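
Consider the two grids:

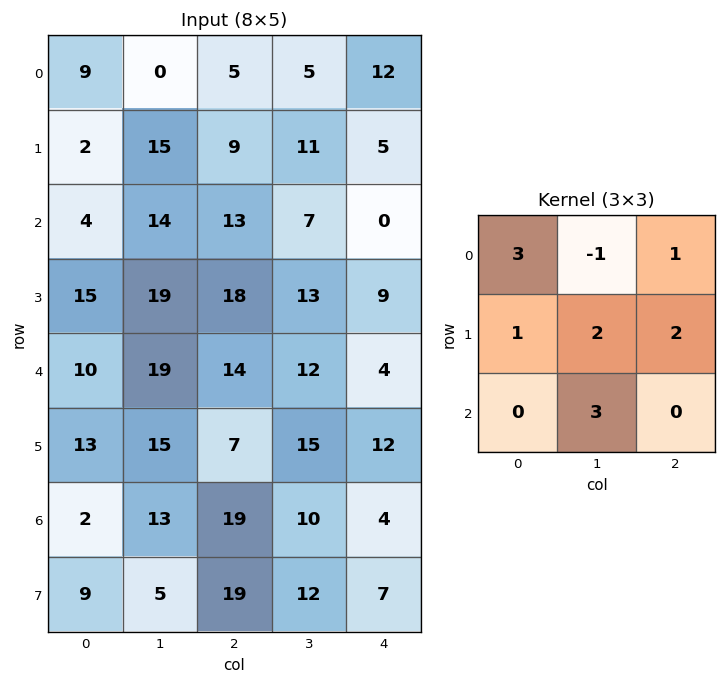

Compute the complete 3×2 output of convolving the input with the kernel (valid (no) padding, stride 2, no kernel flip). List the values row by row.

Output[0,0]: The receptive field on the input at this output position is [9 0 5 / 2 15 9 / 4 14 13]. Elementwise product with the kernel and sum: 9·3 + 0·-1 + 5·1 + 2·1 + 15·2 + 9·2 + 14·3.
Output[0,1]: The receptive field on the input at this output position is [5 5 12 / 9 11 5 / 13 7 0]. Elementwise product with the kernel and sum: 5·3 + 5·-1 + 12·1 + 9·1 + 11·2 + 5·2 + 7·3.

124 84
157 130
121 125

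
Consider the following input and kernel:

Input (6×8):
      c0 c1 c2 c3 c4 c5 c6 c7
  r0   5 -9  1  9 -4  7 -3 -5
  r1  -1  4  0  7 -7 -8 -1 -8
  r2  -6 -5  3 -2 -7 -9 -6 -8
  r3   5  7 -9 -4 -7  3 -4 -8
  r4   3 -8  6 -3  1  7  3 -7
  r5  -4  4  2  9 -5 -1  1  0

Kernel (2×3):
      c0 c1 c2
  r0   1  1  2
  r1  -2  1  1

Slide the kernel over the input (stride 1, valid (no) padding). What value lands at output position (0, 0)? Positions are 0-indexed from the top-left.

4

The receptive field on the input at this output position is [5 -9 1 / -1 4 0]. Elementwise product with the kernel and sum: 5·1 + -9·1 + 1·2 + -1·-2 + 4·1 + 0·1.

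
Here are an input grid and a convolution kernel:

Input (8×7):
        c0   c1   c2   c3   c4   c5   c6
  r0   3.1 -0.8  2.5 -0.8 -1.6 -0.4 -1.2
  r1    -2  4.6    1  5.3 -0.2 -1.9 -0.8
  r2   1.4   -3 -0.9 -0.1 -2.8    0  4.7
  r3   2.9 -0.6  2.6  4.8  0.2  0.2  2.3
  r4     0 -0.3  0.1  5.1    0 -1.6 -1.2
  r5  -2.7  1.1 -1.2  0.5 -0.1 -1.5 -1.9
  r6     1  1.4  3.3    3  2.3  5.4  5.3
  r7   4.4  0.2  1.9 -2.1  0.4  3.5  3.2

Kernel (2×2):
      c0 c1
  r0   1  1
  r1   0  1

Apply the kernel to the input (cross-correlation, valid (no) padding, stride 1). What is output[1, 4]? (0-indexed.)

-2.1

The receptive field on the input at this output position is [-0.2 -1.9 / -2.8 0]. Elementwise product with the kernel and sum: -0.2·1 + -1.9·1 + 0·1.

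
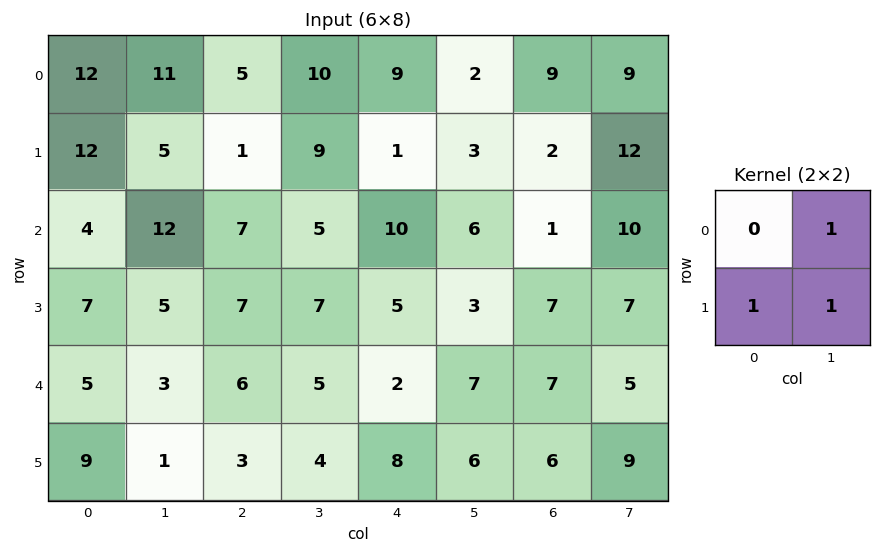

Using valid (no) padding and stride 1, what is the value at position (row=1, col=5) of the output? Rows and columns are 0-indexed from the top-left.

9

The receptive field on the input at this output position is [3 2 / 6 1]. Elementwise product with the kernel and sum: 2·1 + 6·1 + 1·1.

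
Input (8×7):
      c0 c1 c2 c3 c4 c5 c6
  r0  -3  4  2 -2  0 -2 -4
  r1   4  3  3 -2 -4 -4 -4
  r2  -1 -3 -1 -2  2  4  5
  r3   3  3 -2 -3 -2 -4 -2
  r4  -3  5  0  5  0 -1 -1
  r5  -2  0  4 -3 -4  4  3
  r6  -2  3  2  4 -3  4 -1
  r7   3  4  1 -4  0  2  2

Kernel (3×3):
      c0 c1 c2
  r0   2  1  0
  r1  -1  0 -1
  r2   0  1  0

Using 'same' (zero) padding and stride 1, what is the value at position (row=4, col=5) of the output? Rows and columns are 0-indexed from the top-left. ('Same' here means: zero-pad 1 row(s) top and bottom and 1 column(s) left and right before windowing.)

-3

The receptive field on the zero-padded input at this output position is [-2 -4 -2 / 0 -1 -1 / -4 4 3]. Elementwise product with the kernel and sum: -2·2 + -4·1 + 0·-1 + -1·-1 + 4·1.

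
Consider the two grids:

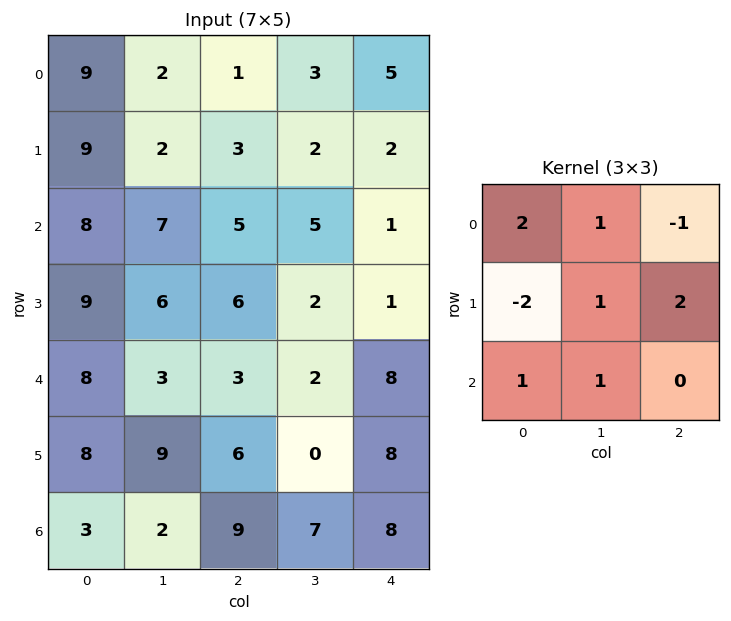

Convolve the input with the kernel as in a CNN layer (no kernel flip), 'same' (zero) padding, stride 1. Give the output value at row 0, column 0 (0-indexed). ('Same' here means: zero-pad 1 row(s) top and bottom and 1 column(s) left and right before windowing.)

The receptive field on the zero-padded input at this output position is [0 0 0 / 0 9 2 / 0 9 2]. Elementwise product with the kernel and sum: 0·2 + 0·1 + 0·-1 + 0·-2 + 9·1 + 2·2 + 0·1 + 9·1.

22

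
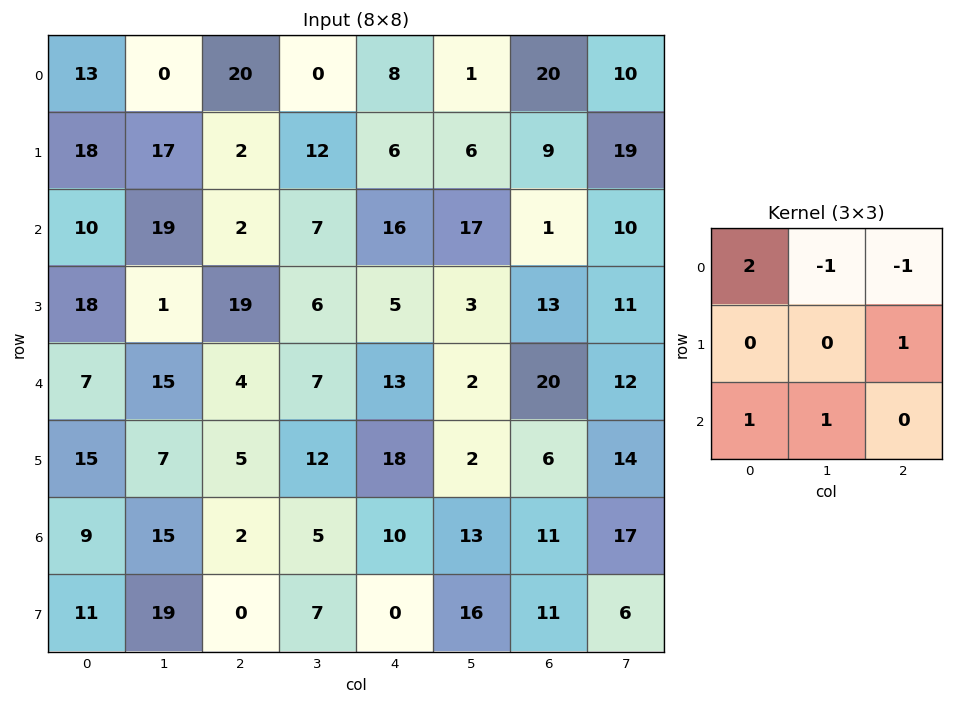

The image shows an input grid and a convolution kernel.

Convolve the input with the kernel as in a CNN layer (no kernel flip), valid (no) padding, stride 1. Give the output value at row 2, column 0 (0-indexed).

The receptive field on the input at this output position is [10 19 2 / 18 1 19 / 7 15 4]. Elementwise product with the kernel and sum: 10·2 + 19·-1 + 2·-1 + 19·1 + 7·1 + 15·1.

40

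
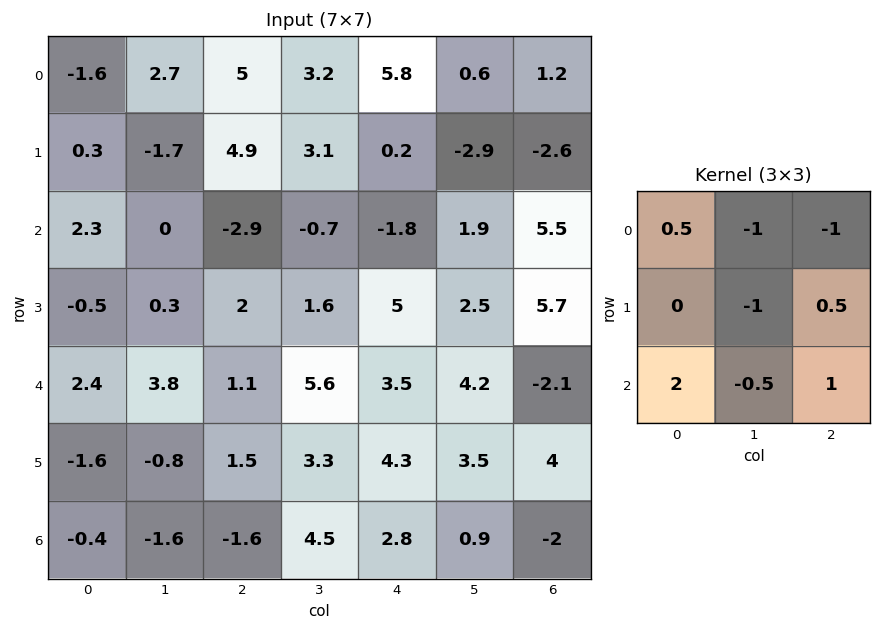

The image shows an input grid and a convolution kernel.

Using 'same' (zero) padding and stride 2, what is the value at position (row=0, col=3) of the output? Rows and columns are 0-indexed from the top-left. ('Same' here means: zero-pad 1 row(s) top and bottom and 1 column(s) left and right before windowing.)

The receptive field on the zero-padded input at this output position is [0 0 0 / 0.6 1.2 0 / -2.9 -2.6 0]. Elementwise product with the kernel and sum: 0·0.5 + 0·-1 + 0·-1 + 1.2·-1 + 0·0.5 + -2.9·2 + -2.6·-0.5 + 0·1.

-5.7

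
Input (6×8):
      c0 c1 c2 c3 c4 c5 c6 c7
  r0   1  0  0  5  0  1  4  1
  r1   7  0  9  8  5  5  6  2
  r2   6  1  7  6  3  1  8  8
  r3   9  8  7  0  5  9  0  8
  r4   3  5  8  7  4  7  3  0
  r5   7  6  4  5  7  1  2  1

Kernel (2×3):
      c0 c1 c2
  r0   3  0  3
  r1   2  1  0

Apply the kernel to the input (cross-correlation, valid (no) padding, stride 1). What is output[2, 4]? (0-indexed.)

52

The receptive field on the input at this output position is [3 1 8 / 5 9 0]. Elementwise product with the kernel and sum: 3·3 + 8·3 + 5·2 + 9·1.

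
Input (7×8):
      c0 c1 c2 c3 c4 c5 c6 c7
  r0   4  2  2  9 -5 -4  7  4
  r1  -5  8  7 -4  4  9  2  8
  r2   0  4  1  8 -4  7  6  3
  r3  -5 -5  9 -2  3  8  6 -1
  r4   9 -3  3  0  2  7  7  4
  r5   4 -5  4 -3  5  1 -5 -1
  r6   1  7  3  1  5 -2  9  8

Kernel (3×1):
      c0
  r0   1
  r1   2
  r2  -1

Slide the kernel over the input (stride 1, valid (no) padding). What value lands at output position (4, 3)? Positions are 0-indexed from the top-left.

-7

The receptive field on the input at this output position is [0 / -3 / 1]. Elementwise product with the kernel and sum: 0·1 + -3·2 + 1·-1.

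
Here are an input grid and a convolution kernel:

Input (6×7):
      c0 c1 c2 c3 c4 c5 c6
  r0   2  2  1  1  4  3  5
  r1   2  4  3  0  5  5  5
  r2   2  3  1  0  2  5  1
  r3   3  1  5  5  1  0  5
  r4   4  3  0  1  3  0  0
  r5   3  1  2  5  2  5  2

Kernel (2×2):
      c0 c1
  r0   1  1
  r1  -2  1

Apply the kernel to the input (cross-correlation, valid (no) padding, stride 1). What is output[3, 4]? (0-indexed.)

The receptive field on the input at this output position is [1 0 / 3 0]. Elementwise product with the kernel and sum: 1·1 + 0·1 + 3·-2 + 0·1.

-5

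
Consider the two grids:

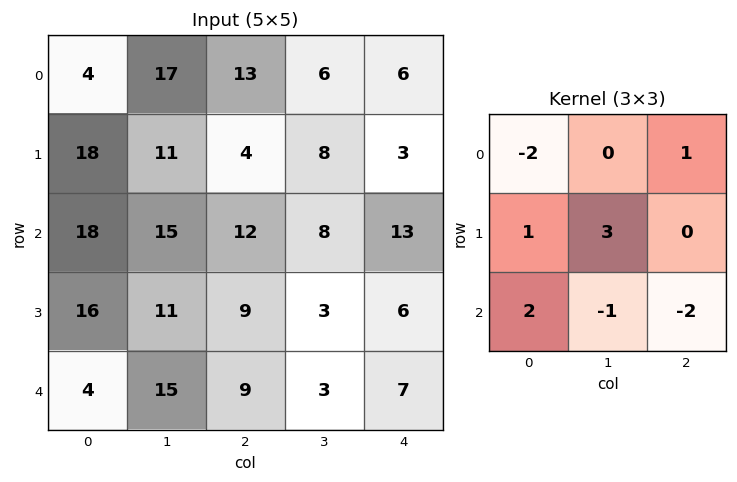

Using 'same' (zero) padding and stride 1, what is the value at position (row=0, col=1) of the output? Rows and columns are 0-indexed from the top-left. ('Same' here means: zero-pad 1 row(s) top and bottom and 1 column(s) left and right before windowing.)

72

The receptive field on the zero-padded input at this output position is [0 0 0 / 4 17 13 / 18 11 4]. Elementwise product with the kernel and sum: 0·-2 + 0·1 + 4·1 + 17·3 + 18·2 + 11·-1 + 4·-2.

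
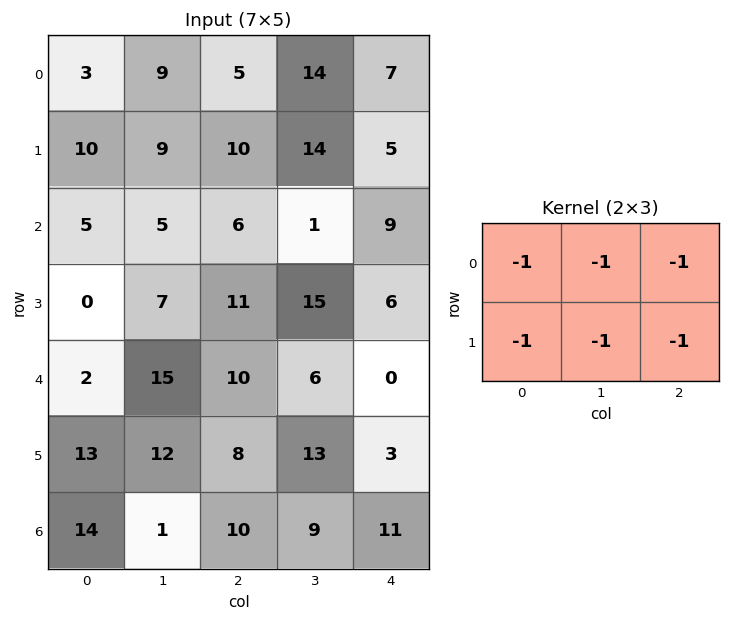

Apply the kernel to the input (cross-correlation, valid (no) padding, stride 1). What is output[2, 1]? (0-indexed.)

-45

The receptive field on the input at this output position is [5 6 1 / 7 11 15]. Elementwise product with the kernel and sum: 5·-1 + 6·-1 + 1·-1 + 7·-1 + 11·-1 + 15·-1.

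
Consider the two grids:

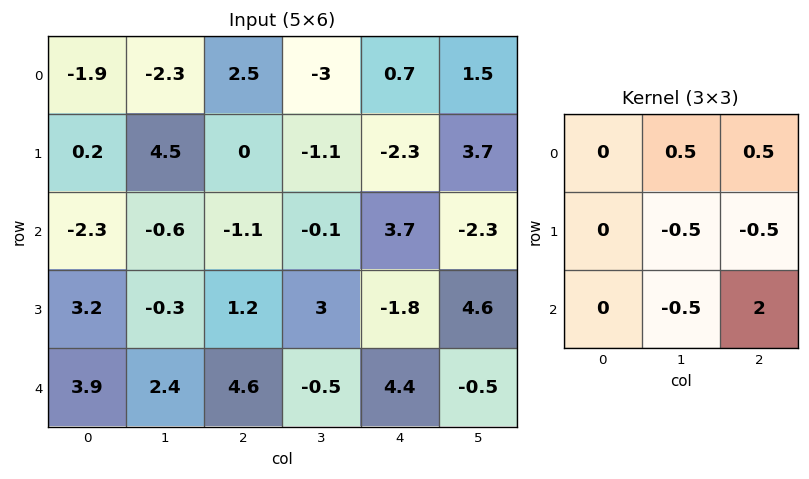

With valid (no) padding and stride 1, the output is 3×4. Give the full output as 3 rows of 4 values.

-4.05 0.65 8 -6.05
5.65 5.45 -8.6 10.1
6.7 -6 10.25 -3.9

Output[0,0]: The receptive field on the input at this output position is [-1.9 -2.3 2.5 / 0.2 4.5 0 / -2.3 -0.6 -1.1]. Elementwise product with the kernel and sum: -2.3·0.5 + 2.5·0.5 + 4.5·-0.5 + 0·-0.5 + -0.6·-0.5 + -1.1·2.
Output[0,1]: The receptive field on the input at this output position is [-2.3 2.5 -3 / 4.5 0 -1.1 / -0.6 -1.1 -0.1]. Elementwise product with the kernel and sum: 2.5·0.5 + -3·0.5 + 0·-0.5 + -1.1·-0.5 + -1.1·-0.5 + -0.1·2.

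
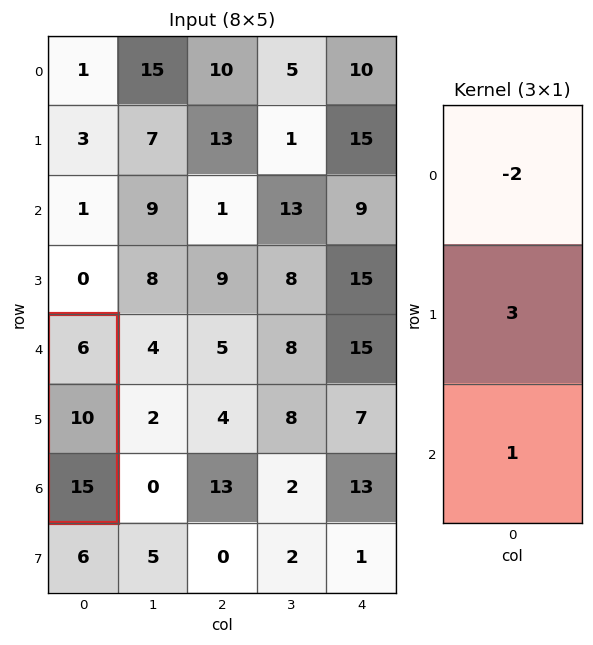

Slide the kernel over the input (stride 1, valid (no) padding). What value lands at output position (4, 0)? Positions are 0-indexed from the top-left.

33

The receptive field on the input at this output position is [6 / 10 / 15]. Elementwise product with the kernel and sum: 6·-2 + 10·3 + 15·1.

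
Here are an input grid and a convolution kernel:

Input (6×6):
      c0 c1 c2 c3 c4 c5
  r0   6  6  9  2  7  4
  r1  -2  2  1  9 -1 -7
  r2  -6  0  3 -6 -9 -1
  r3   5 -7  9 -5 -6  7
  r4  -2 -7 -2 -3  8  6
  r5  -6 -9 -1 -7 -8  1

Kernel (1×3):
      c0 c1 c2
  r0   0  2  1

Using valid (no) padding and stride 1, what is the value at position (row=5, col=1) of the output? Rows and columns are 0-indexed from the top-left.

-9

The receptive field on the input at this output position is [-9 -1 -7]. Elementwise product with the kernel and sum: -1·2 + -7·1.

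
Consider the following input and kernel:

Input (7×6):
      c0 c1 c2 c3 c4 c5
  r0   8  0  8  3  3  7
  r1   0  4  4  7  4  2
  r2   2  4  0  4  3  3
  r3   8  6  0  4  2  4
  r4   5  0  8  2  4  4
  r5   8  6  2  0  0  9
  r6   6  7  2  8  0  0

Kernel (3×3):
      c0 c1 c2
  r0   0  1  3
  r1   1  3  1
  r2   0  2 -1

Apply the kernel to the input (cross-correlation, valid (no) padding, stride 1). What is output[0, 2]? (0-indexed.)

The receptive field on the input at this output position is [8 3 3 / 4 7 4 / 0 4 3]. Elementwise product with the kernel and sum: 3·1 + 3·3 + 4·1 + 7·3 + 4·1 + 4·2 + 3·-1.

46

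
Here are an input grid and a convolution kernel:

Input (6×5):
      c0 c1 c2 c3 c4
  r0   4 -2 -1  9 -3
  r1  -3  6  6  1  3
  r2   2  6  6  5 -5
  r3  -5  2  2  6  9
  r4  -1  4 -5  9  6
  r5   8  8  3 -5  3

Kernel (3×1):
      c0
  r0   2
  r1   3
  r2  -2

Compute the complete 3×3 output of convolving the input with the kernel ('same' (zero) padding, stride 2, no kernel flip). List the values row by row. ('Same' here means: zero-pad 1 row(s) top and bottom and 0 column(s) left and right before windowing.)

18 -15 -15
10 26 -27
-29 -17 30

Output[0,0]: The receptive field on the zero-padded input at this output position is [0 / 4 / -3]. Elementwise product with the kernel and sum: 0·2 + 4·3 + -3·-2.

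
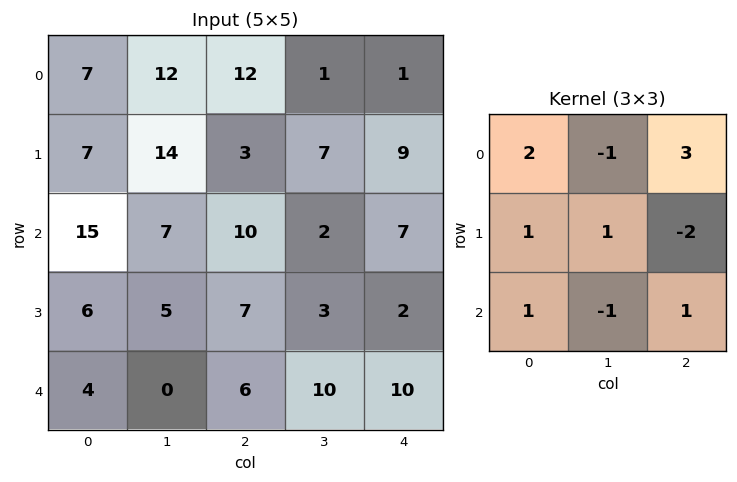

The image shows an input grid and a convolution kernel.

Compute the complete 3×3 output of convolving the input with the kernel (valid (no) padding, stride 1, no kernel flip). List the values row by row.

Output[0,0]: The receptive field on the input at this output position is [7 12 12 / 7 14 3 / 15 7 10]. Elementwise product with the kernel and sum: 7·2 + 12·-1 + 12·3 + 7·1 + 14·1 + 3·-2 + 15·1 + 7·-1 + 10·1.

71 17 33
19 60 30
60 20 51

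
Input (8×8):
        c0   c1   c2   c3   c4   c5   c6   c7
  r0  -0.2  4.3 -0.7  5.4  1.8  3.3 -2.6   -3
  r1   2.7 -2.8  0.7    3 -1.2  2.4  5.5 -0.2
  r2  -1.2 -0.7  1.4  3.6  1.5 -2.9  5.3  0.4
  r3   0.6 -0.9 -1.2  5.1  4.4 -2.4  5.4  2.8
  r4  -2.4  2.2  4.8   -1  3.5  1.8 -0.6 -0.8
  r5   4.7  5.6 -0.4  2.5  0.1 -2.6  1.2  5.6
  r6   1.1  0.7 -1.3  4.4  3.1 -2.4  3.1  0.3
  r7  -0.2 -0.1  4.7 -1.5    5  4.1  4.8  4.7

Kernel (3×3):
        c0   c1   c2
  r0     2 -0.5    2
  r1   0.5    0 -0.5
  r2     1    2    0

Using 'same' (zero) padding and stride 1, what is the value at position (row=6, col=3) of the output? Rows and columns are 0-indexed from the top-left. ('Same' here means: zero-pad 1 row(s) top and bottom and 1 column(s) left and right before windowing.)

-2.35

The receptive field on the zero-padded input at this output position is [-0.4 2.5 0.1 / -1.3 4.4 3.1 / 4.7 -1.5 5]. Elementwise product with the kernel and sum: -0.4·2 + 2.5·-0.5 + 0.1·2 + -1.3·0.5 + 3.1·-0.5 + 4.7·1 + -1.5·2.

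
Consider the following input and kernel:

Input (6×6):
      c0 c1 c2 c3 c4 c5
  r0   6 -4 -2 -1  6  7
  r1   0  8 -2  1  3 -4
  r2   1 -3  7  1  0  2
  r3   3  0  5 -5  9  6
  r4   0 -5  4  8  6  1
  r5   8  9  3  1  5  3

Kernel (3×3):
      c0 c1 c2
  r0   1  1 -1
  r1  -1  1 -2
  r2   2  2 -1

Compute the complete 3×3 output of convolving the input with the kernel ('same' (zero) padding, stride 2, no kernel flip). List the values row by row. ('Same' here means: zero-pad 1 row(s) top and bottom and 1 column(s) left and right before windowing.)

6 15 5
5 28 5
20 26 3

Output[0,0]: The receptive field on the zero-padded input at this output position is [0 0 0 / 0 6 -4 / 0 0 8]. Elementwise product with the kernel and sum: 0·1 + 0·1 + 0·-1 + 0·-1 + 6·1 + -4·-2 + 0·2 + 0·2 + 8·-1.
Output[0,1]: The receptive field on the zero-padded input at this output position is [0 0 0 / -4 -2 -1 / 8 -2 1]. Elementwise product with the kernel and sum: 0·1 + 0·1 + 0·-1 + -4·-1 + -2·1 + -1·-2 + 8·2 + -2·2 + 1·-1.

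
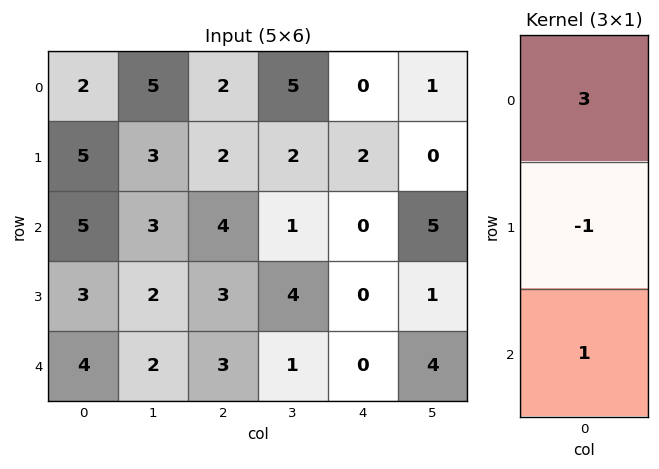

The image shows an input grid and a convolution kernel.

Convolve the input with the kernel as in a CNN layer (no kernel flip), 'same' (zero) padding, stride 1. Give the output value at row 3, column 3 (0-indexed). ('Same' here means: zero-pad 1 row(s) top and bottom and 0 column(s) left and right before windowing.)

The receptive field on the zero-padded input at this output position is [1 / 4 / 1]. Elementwise product with the kernel and sum: 1·3 + 4·-1 + 1·1.

0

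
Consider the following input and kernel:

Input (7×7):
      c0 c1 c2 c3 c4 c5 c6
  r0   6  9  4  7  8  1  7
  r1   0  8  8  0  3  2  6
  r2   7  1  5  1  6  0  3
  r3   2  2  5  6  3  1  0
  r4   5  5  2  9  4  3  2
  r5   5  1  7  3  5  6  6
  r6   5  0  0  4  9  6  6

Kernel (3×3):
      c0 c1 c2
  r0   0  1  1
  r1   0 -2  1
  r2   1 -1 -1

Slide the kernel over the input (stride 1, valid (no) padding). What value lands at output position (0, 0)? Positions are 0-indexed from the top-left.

6

The receptive field on the input at this output position is [6 9 4 / 0 8 8 / 7 1 5]. Elementwise product with the kernel and sum: 9·1 + 4·1 + 8·-2 + 8·1 + 7·1 + 1·-1 + 5·-1.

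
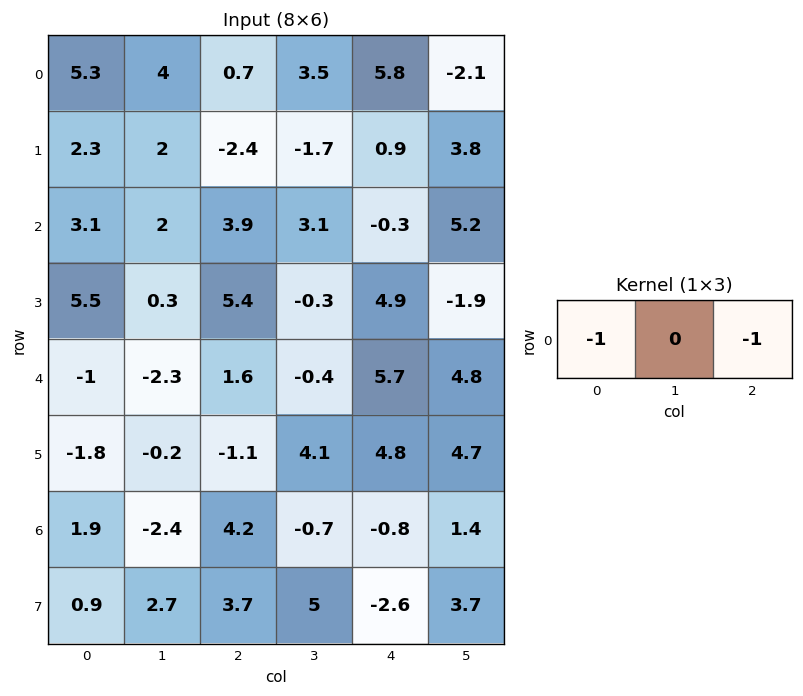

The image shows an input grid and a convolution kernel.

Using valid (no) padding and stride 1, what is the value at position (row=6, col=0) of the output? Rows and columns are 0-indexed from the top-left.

-6.1

The receptive field on the input at this output position is [1.9 -2.4 4.2]. Elementwise product with the kernel and sum: 1.9·-1 + 4.2·-1.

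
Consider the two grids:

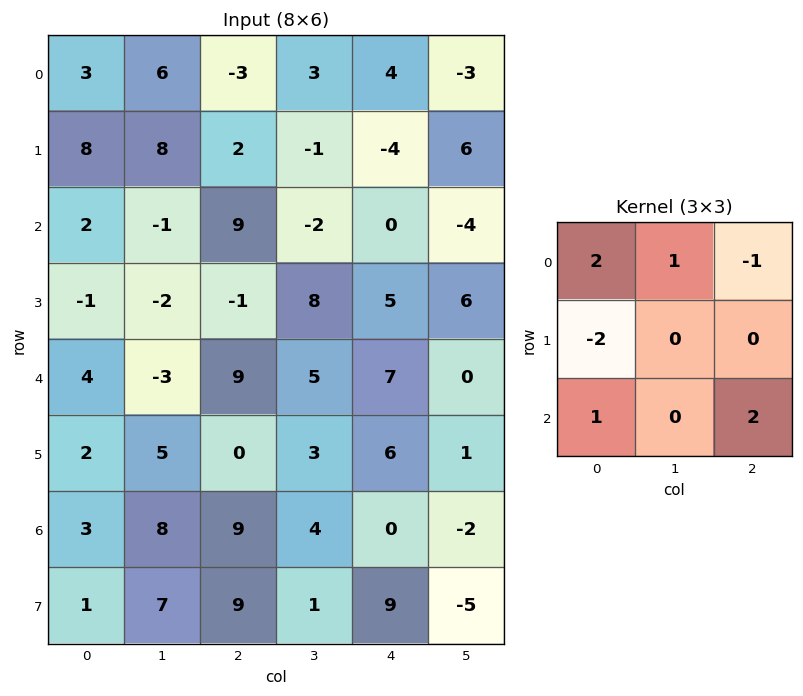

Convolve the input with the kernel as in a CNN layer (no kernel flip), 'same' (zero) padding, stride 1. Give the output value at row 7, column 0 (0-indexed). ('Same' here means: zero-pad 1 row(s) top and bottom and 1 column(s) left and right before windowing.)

-5

The receptive field on the zero-padded input at this output position is [0 3 8 / 0 1 7 / 0 0 0]. Elementwise product with the kernel and sum: 0·2 + 3·1 + 8·-1 + 0·-2 + 0·1 + 0·2.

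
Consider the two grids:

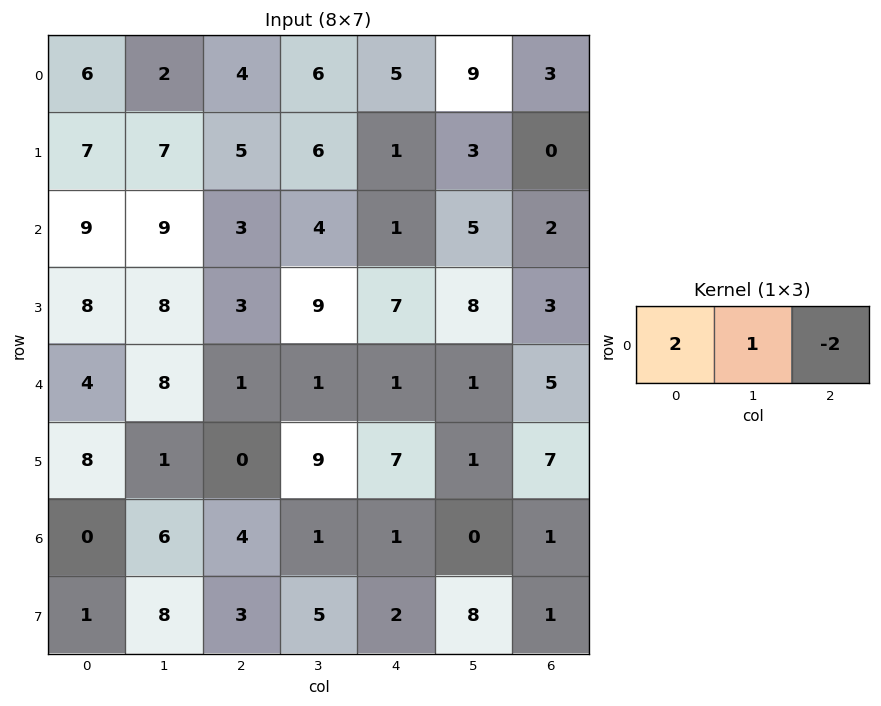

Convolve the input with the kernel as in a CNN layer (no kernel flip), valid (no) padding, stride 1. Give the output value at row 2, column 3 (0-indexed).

The receptive field on the input at this output position is [4 1 5]. Elementwise product with the kernel and sum: 4·2 + 1·1 + 5·-2.

-1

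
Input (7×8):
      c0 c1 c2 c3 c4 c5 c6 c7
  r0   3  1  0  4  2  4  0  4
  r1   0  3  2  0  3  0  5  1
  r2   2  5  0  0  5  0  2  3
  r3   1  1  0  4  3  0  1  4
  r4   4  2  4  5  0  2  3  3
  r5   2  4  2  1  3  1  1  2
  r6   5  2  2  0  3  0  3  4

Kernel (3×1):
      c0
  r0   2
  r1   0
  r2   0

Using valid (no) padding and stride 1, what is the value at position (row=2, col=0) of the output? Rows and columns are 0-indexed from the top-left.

4

The receptive field on the input at this output position is [2 / 1 / 4]. Elementwise product with the kernel and sum: 2·2.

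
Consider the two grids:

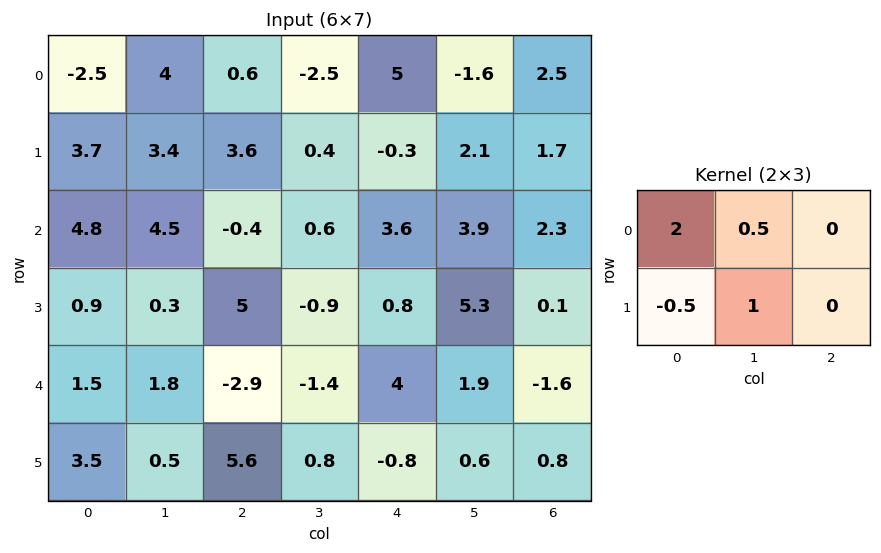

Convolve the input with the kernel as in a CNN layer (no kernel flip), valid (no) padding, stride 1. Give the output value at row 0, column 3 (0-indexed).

The receptive field on the input at this output position is [-2.5 5 -1.6 / 0.4 -0.3 2.1]. Elementwise product with the kernel and sum: -2.5·2 + 5·0.5 + 0.4·-0.5 + -0.3·1.

-3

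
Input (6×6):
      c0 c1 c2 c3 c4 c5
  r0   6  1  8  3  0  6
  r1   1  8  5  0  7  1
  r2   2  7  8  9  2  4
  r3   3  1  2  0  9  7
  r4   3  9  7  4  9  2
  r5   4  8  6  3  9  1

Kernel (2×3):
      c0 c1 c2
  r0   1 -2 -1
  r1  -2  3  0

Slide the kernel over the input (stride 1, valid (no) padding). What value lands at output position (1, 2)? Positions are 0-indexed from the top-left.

9

The receptive field on the input at this output position is [5 0 7 / 8 9 2]. Elementwise product with the kernel and sum: 5·1 + 0·-2 + 7·-1 + 8·-2 + 9·3.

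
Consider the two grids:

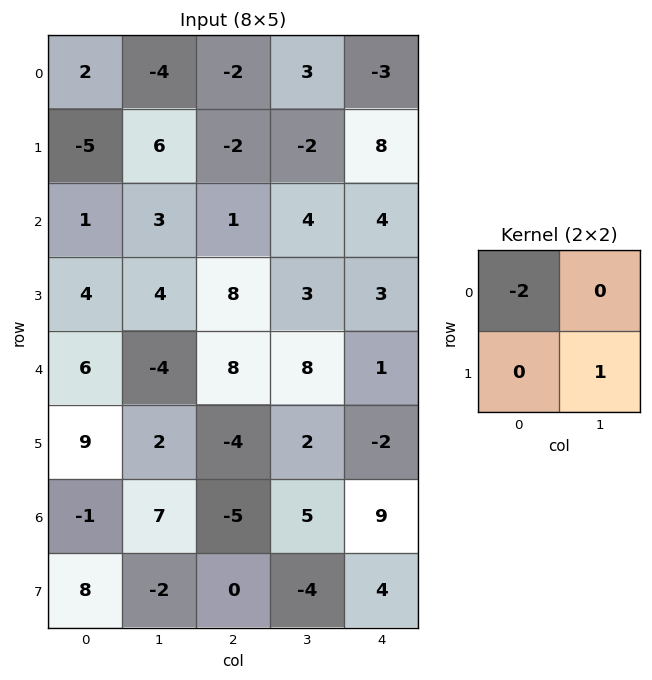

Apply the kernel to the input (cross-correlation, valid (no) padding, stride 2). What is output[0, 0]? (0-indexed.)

The receptive field on the input at this output position is [2 -4 / -5 6]. Elementwise product with the kernel and sum: 2·-2 + 6·1.

2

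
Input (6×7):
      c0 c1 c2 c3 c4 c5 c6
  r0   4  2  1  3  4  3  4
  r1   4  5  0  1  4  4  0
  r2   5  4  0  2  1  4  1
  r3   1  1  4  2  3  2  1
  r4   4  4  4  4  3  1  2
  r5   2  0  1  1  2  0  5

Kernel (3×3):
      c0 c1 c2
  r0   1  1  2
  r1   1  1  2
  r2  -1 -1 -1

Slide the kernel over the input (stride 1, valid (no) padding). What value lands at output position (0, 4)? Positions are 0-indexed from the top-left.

The receptive field on the input at this output position is [4 3 4 / 4 4 0 / 1 4 1]. Elementwise product with the kernel and sum: 4·1 + 3·1 + 4·2 + 4·1 + 4·1 + 0·2 + 1·-1 + 4·-1 + 1·-1.

17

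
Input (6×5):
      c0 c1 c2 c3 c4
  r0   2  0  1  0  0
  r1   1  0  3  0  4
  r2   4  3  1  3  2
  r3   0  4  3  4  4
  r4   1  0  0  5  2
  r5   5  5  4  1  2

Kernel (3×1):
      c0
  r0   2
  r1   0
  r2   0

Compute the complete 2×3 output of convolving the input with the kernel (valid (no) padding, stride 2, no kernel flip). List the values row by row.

Output[0,0]: The receptive field on the input at this output position is [2 / 1 / 4]. Elementwise product with the kernel and sum: 2·2.

4 2 0
8 2 4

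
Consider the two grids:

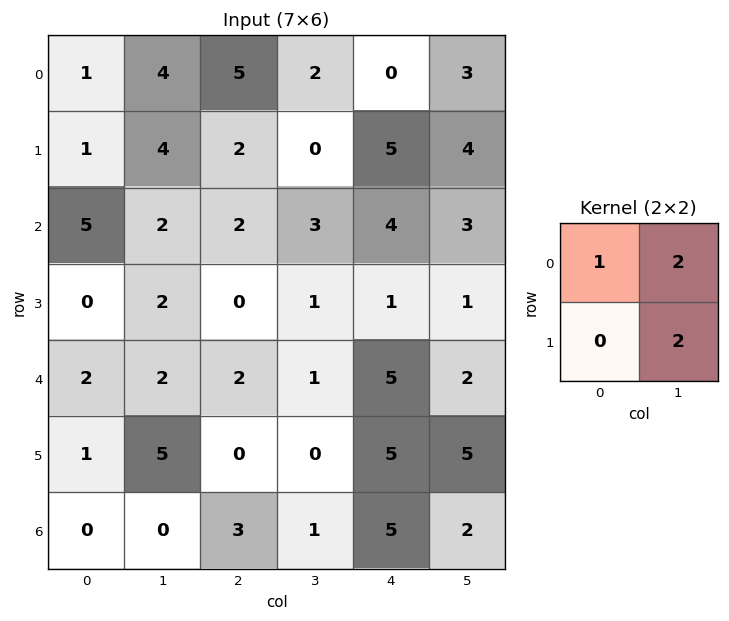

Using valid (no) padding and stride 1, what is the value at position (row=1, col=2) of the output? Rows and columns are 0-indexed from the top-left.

8

The receptive field on the input at this output position is [2 0 / 2 3]. Elementwise product with the kernel and sum: 2·1 + 0·2 + 3·2.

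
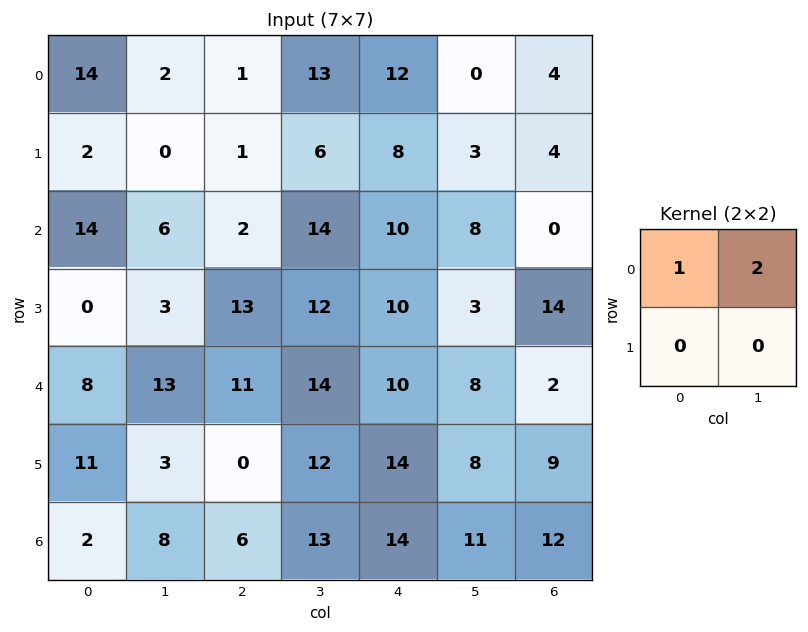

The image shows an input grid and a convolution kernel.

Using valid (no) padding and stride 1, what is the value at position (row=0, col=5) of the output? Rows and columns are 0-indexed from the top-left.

The receptive field on the input at this output position is [0 4 / 3 4]. Elementwise product with the kernel and sum: 0·1 + 4·2.

8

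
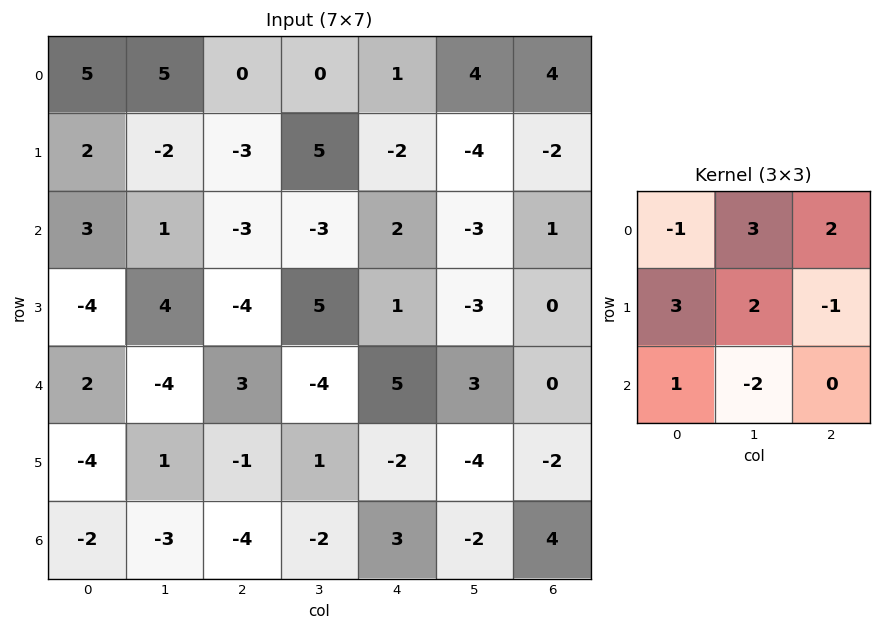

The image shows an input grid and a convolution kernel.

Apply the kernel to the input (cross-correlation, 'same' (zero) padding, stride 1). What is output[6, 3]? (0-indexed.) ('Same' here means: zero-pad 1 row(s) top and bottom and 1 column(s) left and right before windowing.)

The receptive field on the zero-padded input at this output position is [-1 1 -2 / -4 -2 3 / 0 0 0]. Elementwise product with the kernel and sum: -1·-1 + 1·3 + -2·2 + -4·3 + -2·2 + 3·-1 + 0·1 + 0·-2.

-19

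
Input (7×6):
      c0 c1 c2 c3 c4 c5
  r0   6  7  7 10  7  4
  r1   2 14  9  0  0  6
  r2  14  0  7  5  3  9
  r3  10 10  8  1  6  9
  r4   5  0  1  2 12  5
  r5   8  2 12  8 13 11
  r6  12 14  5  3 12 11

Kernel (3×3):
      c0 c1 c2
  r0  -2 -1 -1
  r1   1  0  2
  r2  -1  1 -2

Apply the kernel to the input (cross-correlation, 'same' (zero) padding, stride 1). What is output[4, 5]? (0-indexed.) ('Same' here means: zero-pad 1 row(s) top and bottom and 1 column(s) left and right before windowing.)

-11

The receptive field on the zero-padded input at this output position is [6 9 0 / 12 5 0 / 13 11 0]. Elementwise product with the kernel and sum: 6·-2 + 9·-1 + 0·-1 + 12·1 + 0·2 + 13·-1 + 11·1 + 0·-2.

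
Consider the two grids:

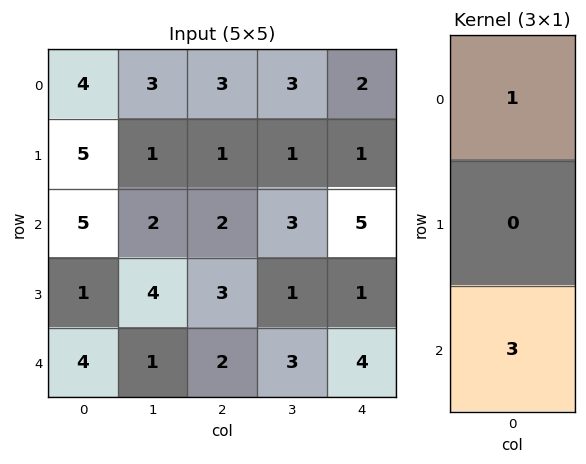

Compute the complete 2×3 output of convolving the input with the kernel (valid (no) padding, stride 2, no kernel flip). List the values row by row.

Output[0,0]: The receptive field on the input at this output position is [4 / 5 / 5]. Elementwise product with the kernel and sum: 4·1 + 5·3.
Output[0,1]: The receptive field on the input at this output position is [3 / 1 / 2]. Elementwise product with the kernel and sum: 3·1 + 2·3.

19 9 17
17 8 17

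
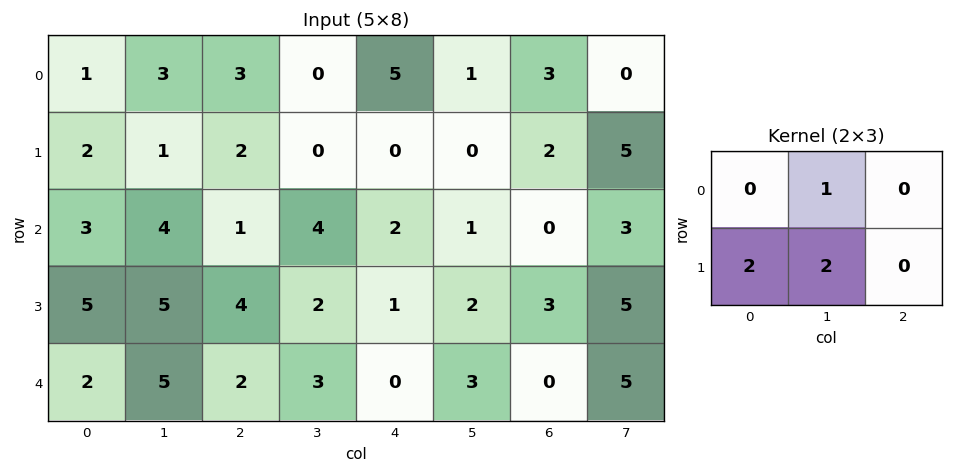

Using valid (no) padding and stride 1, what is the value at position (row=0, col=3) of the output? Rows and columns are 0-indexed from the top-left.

The receptive field on the input at this output position is [0 5 1 / 0 0 0]. Elementwise product with the kernel and sum: 5·1 + 0·2 + 0·2.

5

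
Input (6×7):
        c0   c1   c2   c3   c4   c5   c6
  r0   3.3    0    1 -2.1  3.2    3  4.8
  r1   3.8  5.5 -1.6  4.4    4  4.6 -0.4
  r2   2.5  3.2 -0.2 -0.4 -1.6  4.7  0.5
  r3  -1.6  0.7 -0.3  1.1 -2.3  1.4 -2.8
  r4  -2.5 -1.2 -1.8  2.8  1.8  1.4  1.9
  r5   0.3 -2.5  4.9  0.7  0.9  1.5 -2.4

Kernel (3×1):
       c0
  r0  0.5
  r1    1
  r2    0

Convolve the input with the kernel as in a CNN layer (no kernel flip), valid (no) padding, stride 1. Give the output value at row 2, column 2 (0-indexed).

-0.4

The receptive field on the input at this output position is [-0.2 / -0.3 / -1.8]. Elementwise product with the kernel and sum: -0.2·0.5 + -0.3·1.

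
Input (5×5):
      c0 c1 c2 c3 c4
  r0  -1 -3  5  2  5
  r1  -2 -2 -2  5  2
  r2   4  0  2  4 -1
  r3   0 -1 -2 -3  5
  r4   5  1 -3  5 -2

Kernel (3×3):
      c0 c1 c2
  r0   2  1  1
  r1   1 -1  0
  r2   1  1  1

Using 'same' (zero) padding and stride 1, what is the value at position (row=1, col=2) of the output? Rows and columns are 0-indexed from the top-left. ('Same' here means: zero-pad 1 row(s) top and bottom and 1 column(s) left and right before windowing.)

7

The receptive field on the zero-padded input at this output position is [-3 5 2 / -2 -2 5 / 0 2 4]. Elementwise product with the kernel and sum: -3·2 + 5·1 + 2·1 + -2·1 + -2·-1 + 0·1 + 2·1 + 4·1.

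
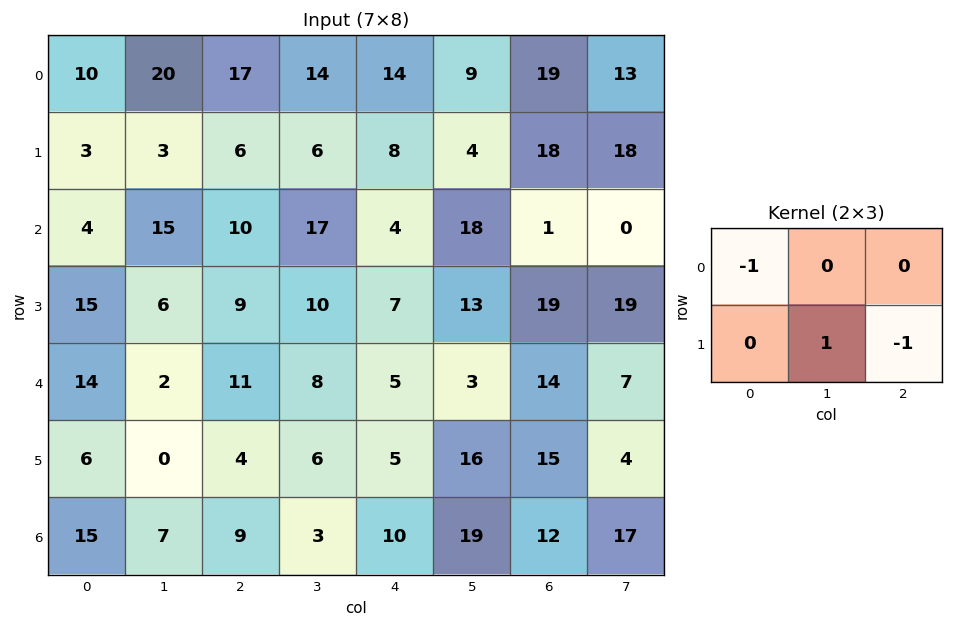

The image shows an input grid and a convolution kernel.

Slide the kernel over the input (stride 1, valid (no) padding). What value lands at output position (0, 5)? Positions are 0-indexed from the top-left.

The receptive field on the input at this output position is [9 19 13 / 4 18 18]. Elementwise product with the kernel and sum: 9·-1 + 18·1 + 18·-1.

-9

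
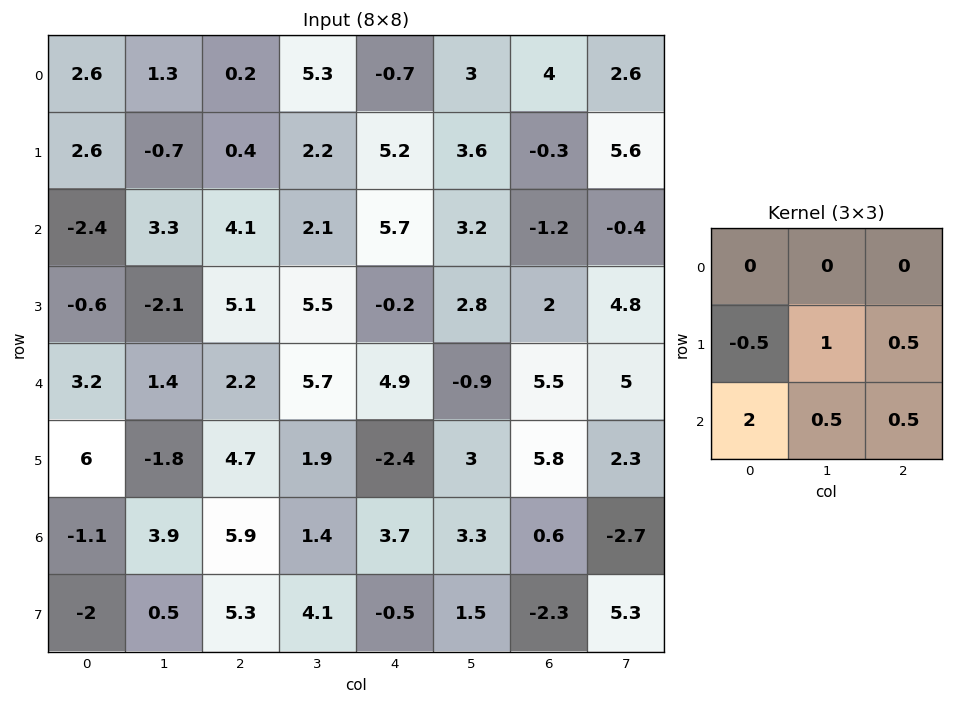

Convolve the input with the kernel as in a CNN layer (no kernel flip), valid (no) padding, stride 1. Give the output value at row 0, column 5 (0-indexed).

6.3

The receptive field on the input at this output position is [3 4 2.6 / 3.6 -0.3 5.6 / 3.2 -1.2 -0.4]. Elementwise product with the kernel and sum: 3.6·-0.5 + -0.3·1 + 5.6·0.5 + 3.2·2 + -1.2·0.5 + -0.4·0.5.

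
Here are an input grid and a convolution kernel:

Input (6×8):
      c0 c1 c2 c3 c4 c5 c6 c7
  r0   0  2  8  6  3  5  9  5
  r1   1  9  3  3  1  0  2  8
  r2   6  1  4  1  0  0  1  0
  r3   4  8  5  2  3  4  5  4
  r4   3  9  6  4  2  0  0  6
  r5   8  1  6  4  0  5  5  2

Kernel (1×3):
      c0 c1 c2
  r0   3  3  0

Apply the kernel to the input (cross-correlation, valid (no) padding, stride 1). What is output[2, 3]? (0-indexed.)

The receptive field on the input at this output position is [1 0 0]. Elementwise product with the kernel and sum: 1·3 + 0·3.

3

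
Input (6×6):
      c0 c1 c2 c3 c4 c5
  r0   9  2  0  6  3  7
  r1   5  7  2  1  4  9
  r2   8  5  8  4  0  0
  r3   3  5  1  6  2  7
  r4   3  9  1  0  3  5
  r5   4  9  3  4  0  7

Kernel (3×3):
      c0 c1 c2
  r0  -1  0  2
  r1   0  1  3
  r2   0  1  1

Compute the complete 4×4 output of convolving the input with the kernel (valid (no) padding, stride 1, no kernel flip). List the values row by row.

Output[0,0]: The receptive field on the input at this output position is [9 2 0 / 5 7 2 / 8 5 8]. Elementwise product with the kernel and sum: 9·-1 + 0·2 + 7·1 + 2·3 + 5·1 + 8·1.

17 27 23 39
34 22 18 26
26 23 7 27
23 15 16 33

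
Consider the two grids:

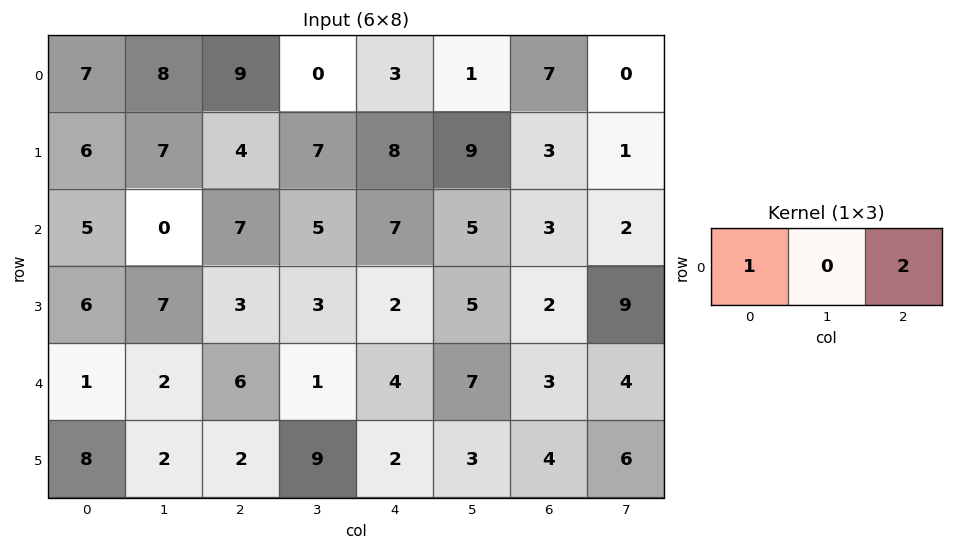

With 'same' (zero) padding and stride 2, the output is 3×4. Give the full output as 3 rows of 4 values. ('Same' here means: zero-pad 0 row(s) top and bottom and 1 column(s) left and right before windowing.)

16 8 2 1
0 10 15 9
4 4 15 15

Output[0,0]: The receptive field on the zero-padded input at this output position is [0 7 8]. Elementwise product with the kernel and sum: 0·1 + 8·2.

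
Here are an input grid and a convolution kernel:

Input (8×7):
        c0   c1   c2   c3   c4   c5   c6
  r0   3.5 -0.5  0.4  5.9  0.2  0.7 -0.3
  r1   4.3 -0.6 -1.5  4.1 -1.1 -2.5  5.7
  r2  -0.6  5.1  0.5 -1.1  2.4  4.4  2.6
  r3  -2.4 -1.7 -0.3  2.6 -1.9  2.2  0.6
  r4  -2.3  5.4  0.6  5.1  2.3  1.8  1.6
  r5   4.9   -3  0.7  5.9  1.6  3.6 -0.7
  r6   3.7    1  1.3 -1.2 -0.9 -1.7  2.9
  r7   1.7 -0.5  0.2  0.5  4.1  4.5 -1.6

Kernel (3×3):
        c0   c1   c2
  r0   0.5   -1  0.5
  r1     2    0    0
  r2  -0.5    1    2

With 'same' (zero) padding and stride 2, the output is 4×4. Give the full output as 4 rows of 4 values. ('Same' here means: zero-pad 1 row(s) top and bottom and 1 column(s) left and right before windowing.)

3.1 6 3.65 8.35
-10.4 19.2 0.9 1.35
0.45 25.55 20.35 1.6
-5.7 4.2 13.6 -4.75

Output[0,0]: The receptive field on the zero-padded input at this output position is [0 0 0 / 0 3.5 -0.5 / 0 4.3 -0.6]. Elementwise product with the kernel and sum: 0·0.5 + 0·-1 + 0·0.5 + 0·2 + 0·-0.5 + 4.3·1 + -0.6·2.
Output[0,1]: The receptive field on the zero-padded input at this output position is [0 0 0 / -0.5 0.4 5.9 / -0.6 -1.5 4.1]. Elementwise product with the kernel and sum: 0·0.5 + 0·-1 + 0·0.5 + -0.5·2 + -0.6·-0.5 + -1.5·1 + 4.1·2.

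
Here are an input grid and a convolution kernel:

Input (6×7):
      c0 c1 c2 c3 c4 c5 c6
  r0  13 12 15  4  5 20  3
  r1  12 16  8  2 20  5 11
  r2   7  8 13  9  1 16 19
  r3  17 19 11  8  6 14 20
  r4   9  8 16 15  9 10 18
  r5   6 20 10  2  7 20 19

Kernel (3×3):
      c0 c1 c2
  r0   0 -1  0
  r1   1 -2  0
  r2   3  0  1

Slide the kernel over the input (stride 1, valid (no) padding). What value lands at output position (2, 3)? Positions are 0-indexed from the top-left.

50

The receptive field on the input at this output position is [9 1 16 / 8 6 14 / 15 9 10]. Elementwise product with the kernel and sum: 1·-1 + 8·1 + 6·-2 + 15·3 + 10·1.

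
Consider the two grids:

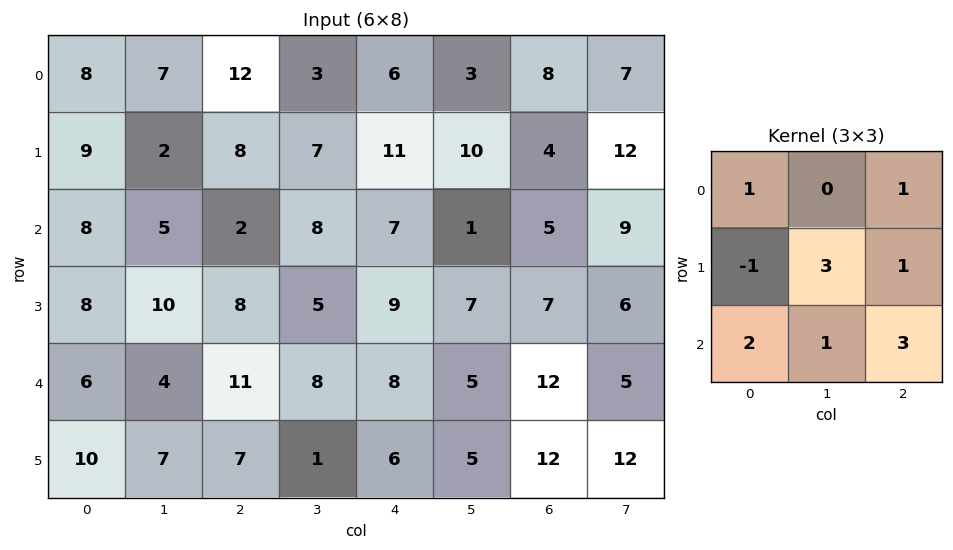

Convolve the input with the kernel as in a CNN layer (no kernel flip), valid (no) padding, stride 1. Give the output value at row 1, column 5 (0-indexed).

84

The receptive field on the input at this output position is [10 4 12 / 1 5 9 / 7 7 6]. Elementwise product with the kernel and sum: 10·1 + 12·1 + 1·-1 + 5·3 + 9·1 + 7·2 + 7·1 + 6·3.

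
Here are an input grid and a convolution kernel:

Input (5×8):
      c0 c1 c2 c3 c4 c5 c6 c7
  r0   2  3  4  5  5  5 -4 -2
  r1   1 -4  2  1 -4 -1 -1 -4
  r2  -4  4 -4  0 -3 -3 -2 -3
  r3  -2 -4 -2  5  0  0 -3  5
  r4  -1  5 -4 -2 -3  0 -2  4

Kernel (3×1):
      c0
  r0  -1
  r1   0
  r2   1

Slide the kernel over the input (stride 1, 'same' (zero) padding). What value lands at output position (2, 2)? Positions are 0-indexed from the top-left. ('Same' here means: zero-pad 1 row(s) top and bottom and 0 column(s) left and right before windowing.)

-4

The receptive field on the zero-padded input at this output position is [2 / -4 / -2]. Elementwise product with the kernel and sum: 2·-1 + -2·1.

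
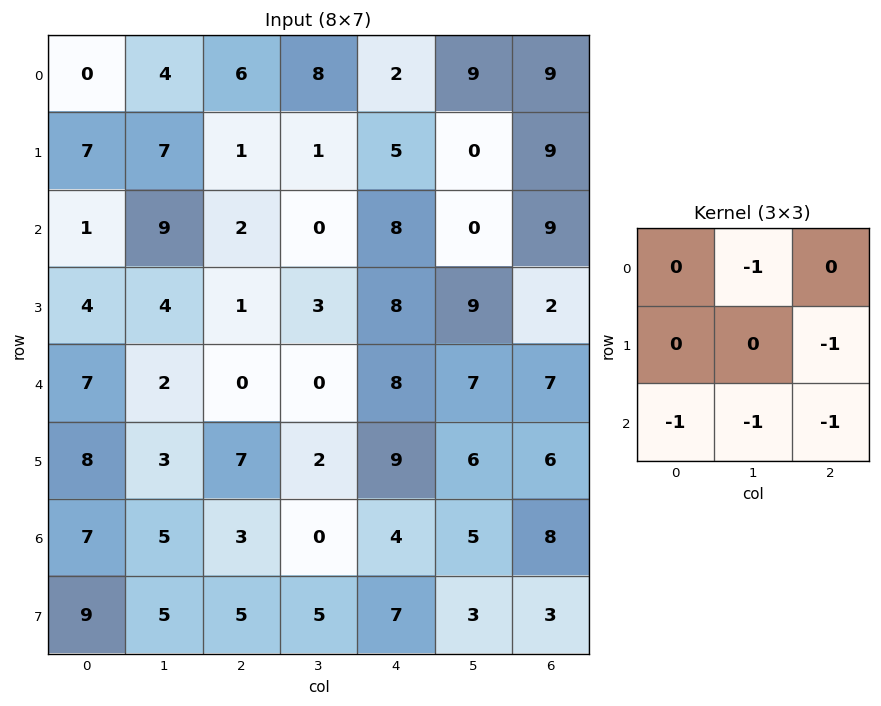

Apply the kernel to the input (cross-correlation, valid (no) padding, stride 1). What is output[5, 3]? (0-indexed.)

-29

The receptive field on the input at this output position is [2 9 6 / 0 4 5 / 5 7 3]. Elementwise product with the kernel and sum: 9·-1 + 5·-1 + 5·-1 + 7·-1 + 3·-1.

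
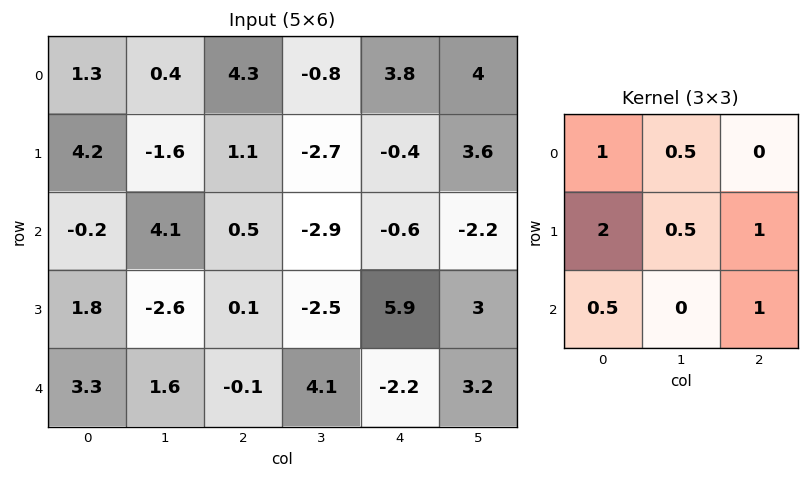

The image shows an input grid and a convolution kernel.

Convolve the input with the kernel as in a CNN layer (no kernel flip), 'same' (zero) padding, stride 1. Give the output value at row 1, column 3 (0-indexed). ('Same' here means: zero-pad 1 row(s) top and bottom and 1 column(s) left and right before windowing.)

The receptive field on the zero-padded input at this output position is [4.3 -0.8 3.8 / 1.1 -2.7 -0.4 / 0.5 -2.9 -0.6]. Elementwise product with the kernel and sum: 4.3·1 + -0.8·0.5 + 1.1·2 + -2.7·0.5 + -0.4·1 + 0.5·0.5 + -0.6·1.

4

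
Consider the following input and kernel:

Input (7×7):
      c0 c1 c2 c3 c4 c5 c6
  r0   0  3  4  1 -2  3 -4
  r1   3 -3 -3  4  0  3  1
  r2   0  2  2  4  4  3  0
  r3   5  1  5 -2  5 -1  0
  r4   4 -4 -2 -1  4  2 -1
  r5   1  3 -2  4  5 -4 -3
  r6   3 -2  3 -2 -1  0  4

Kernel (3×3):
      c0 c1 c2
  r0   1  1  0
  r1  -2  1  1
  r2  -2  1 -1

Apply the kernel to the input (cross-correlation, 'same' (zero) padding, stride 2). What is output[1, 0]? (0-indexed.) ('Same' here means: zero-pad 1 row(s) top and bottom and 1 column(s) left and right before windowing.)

The receptive field on the zero-padded input at this output position is [0 3 -3 / 0 0 2 / 0 5 1]. Elementwise product with the kernel and sum: 0·1 + 3·1 + 0·-2 + 0·1 + 2·1 + 0·-2 + 5·1 + 1·-1.

9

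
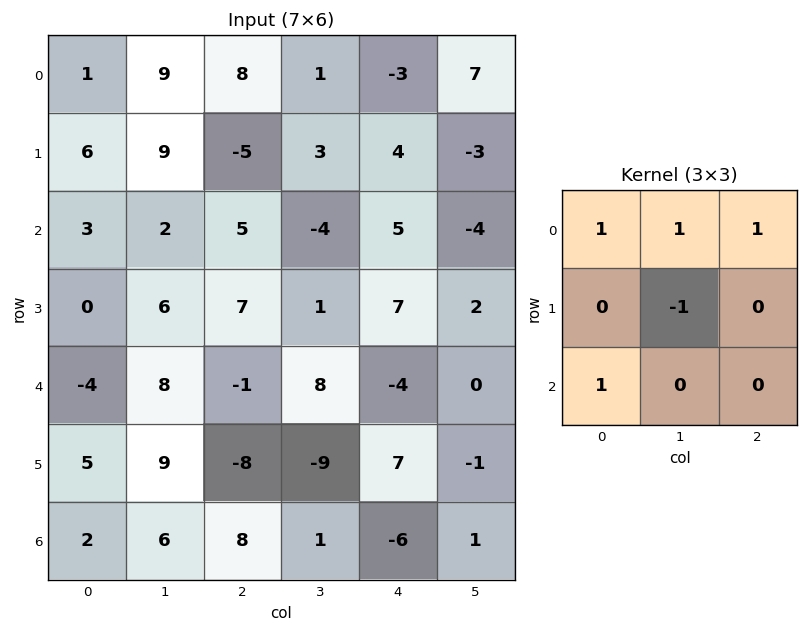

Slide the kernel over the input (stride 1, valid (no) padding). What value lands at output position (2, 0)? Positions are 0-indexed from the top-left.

0

The receptive field on the input at this output position is [3 2 5 / 0 6 7 / -4 8 -1]. Elementwise product with the kernel and sum: 3·1 + 2·1 + 5·1 + 6·-1 + -4·1.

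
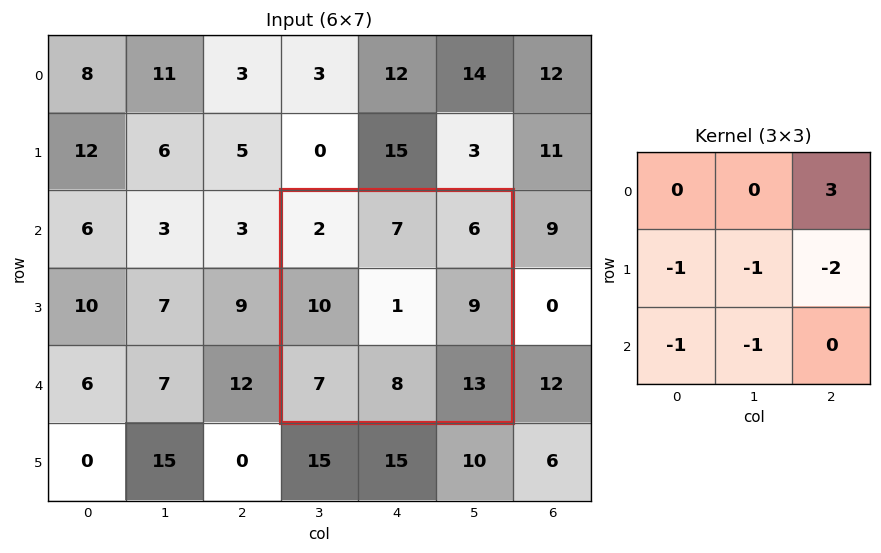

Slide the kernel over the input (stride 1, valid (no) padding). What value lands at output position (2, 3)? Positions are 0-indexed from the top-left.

-26

The receptive field on the input at this output position is [2 7 6 / 10 1 9 / 7 8 13]. Elementwise product with the kernel and sum: 6·3 + 10·-1 + 1·-1 + 9·-2 + 7·-1 + 8·-1.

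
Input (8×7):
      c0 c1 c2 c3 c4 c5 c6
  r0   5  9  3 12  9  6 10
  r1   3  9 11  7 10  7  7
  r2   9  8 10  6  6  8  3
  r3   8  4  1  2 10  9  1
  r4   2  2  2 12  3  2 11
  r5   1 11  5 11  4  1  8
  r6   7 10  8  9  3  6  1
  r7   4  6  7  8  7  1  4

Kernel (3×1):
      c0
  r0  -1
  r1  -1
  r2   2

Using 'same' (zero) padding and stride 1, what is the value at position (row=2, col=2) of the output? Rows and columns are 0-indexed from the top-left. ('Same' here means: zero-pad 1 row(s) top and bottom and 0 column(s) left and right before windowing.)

-19

The receptive field on the zero-padded input at this output position is [11 / 10 / 1]. Elementwise product with the kernel and sum: 11·-1 + 10·-1 + 1·2.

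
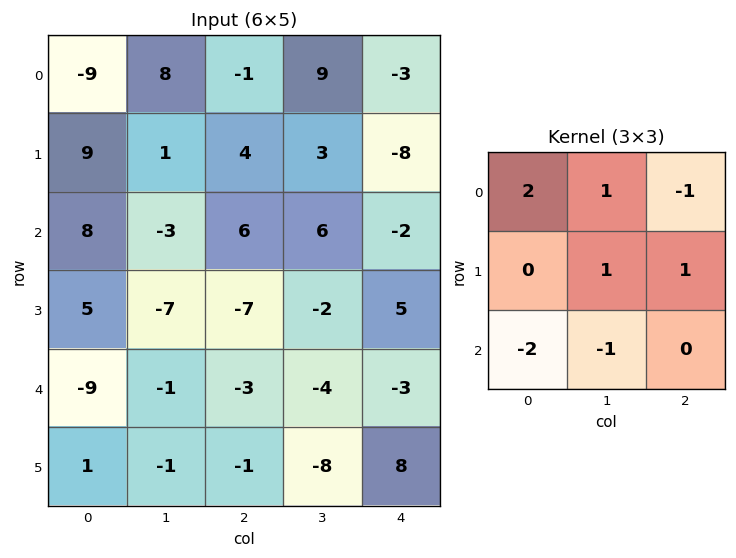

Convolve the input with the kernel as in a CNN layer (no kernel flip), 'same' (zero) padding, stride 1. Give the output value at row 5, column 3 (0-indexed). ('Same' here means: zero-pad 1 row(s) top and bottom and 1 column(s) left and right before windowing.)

-7

The receptive field on the zero-padded input at this output position is [-3 -4 -3 / -1 -8 8 / 0 0 0]. Elementwise product with the kernel and sum: -3·2 + -4·1 + -3·-1 + -8·1 + 8·1 + 0·-2 + 0·-1.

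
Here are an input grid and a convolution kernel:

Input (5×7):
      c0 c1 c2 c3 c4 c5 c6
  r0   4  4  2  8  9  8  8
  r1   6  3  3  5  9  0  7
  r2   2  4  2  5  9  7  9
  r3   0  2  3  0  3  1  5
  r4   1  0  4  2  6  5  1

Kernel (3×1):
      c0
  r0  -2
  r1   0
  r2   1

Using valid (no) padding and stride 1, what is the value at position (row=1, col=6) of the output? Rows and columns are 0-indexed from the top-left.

-9

The receptive field on the input at this output position is [7 / 9 / 5]. Elementwise product with the kernel and sum: 7·-2 + 5·1.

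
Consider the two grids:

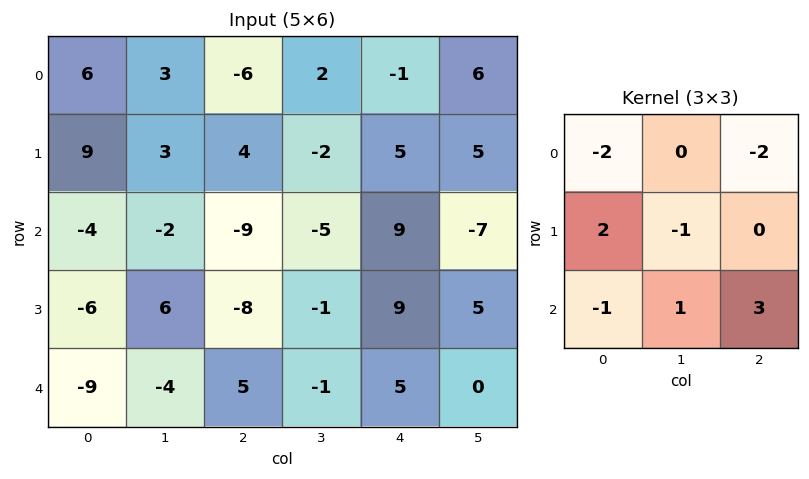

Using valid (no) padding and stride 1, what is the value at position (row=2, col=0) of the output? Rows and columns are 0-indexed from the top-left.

28

The receptive field on the input at this output position is [-4 -2 -9 / -6 6 -8 / -9 -4 5]. Elementwise product with the kernel and sum: -4·-2 + -9·-2 + -6·2 + 6·-1 + -9·-1 + -4·1 + 5·3.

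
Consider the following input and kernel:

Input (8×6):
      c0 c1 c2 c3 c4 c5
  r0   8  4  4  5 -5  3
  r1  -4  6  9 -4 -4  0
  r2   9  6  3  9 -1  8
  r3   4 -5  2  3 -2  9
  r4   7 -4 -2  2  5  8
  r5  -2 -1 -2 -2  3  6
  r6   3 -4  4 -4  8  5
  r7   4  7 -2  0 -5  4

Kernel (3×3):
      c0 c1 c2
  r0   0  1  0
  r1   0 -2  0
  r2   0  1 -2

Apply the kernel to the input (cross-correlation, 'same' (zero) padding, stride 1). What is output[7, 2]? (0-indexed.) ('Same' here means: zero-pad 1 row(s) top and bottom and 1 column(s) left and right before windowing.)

The receptive field on the zero-padded input at this output position is [-4 4 -4 / 7 -2 0 / 0 0 0]. Elementwise product with the kernel and sum: 4·1 + -2·-2 + 0·1 + 0·-2.

8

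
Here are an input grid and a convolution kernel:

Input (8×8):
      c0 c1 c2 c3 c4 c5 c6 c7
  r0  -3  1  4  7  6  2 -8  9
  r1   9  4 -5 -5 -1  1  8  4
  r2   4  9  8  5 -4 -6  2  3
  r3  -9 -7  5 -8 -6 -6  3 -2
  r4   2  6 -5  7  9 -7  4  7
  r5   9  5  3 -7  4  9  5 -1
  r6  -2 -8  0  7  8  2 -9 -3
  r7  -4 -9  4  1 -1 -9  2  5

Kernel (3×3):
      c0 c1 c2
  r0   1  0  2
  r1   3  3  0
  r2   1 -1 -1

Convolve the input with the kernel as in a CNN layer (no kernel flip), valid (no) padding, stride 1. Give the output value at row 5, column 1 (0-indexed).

The receptive field on the input at this output position is [5 3 -7 / -8 0 7 / -9 4 1]. Elementwise product with the kernel and sum: 5·1 + -7·2 + -8·3 + 0·3 + -9·1 + 4·-1 + 1·-1.

-47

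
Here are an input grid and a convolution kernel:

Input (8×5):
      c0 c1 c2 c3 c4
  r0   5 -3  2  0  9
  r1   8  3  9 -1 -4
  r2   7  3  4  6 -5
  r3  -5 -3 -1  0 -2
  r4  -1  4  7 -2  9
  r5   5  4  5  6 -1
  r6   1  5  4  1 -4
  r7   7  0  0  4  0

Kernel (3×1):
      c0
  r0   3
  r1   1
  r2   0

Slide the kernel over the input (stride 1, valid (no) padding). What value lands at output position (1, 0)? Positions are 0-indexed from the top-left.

31

The receptive field on the input at this output position is [8 / 7 / -5]. Elementwise product with the kernel and sum: 8·3 + 7·1.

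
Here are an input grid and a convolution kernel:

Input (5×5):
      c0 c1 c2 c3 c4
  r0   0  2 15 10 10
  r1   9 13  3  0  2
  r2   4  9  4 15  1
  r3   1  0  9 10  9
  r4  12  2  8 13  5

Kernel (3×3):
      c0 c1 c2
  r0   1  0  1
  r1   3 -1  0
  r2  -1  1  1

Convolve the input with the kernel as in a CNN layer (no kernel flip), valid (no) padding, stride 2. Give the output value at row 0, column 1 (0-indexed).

46

The receptive field on the input at this output position is [15 10 10 / 3 0 2 / 4 15 1]. Elementwise product with the kernel and sum: 15·1 + 10·1 + 3·3 + 0·-1 + 4·-1 + 15·1 + 1·1.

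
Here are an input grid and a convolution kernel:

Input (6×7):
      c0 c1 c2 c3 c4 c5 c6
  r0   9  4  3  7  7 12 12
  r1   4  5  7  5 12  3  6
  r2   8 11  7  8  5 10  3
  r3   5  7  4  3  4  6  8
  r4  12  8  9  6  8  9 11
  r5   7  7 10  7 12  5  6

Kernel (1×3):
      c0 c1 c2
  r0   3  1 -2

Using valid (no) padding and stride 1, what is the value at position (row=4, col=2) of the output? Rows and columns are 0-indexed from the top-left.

17

The receptive field on the input at this output position is [9 6 8]. Elementwise product with the kernel and sum: 9·3 + 6·1 + 8·-2.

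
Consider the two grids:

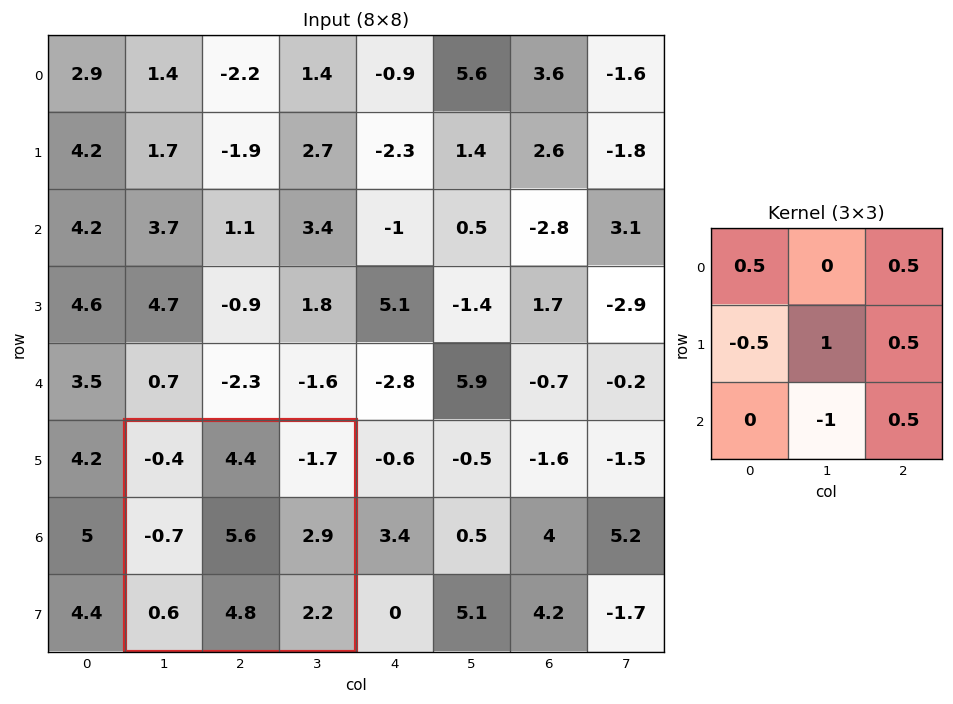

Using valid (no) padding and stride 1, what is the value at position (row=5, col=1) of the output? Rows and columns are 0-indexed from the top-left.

2.65

The receptive field on the input at this output position is [-0.4 4.4 -1.7 / -0.7 5.6 2.9 / 0.6 4.8 2.2]. Elementwise product with the kernel and sum: -0.4·0.5 + -1.7·0.5 + -0.7·-0.5 + 5.6·1 + 2.9·0.5 + 4.8·-1 + 2.2·0.5.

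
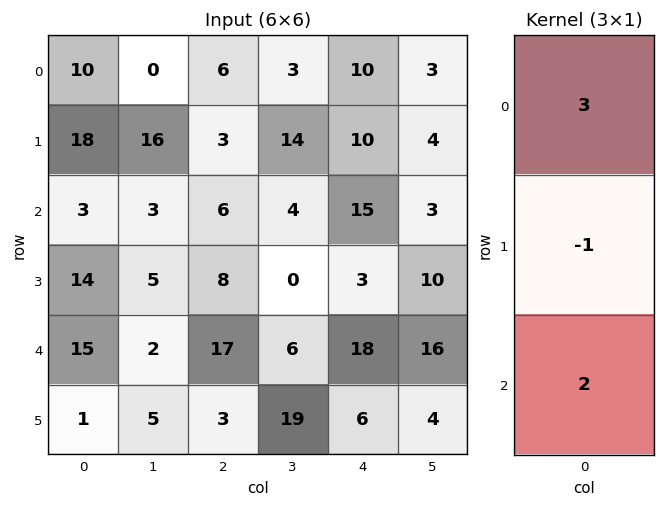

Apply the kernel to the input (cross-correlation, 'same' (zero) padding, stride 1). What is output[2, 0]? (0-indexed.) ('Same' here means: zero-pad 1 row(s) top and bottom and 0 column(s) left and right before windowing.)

79

The receptive field on the zero-padded input at this output position is [18 / 3 / 14]. Elementwise product with the kernel and sum: 18·3 + 3·-1 + 14·2.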